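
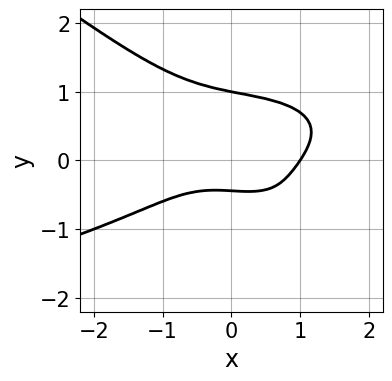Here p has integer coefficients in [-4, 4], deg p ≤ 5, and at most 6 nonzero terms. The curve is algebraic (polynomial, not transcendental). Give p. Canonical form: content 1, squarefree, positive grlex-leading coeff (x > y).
2*x*y^3 + 3*y^4 + x^3 - 2*y - 1

(a) Degree: a generic line meets the curve in up to 4 points, so deg p = 4.
(b) From the axis intercepts and sections: one x-axis crossing is at x = 1; it meets the y-axis at y = 1 (among the integer gridlines).
(c) Fitting integer coefficients to these (and the overall shape) gives p.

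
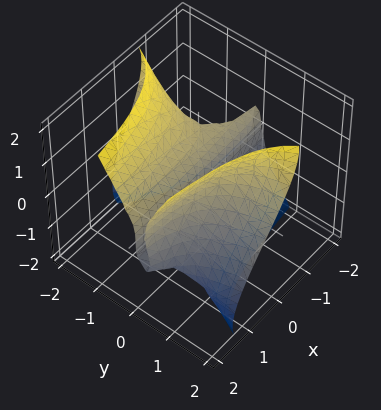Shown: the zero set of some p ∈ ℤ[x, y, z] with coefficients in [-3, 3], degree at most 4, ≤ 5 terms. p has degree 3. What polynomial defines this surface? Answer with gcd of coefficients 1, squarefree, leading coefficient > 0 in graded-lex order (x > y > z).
3*x*y^2 + 2*y^2*z - z^3 + y*z - 2*y

First, deg p = 3. The shape is more complex than any degree-2 surface.
Next, from the visible intercepts: it crosses the z-axis at the gridline z = 0; every point of the x-axis in the box is on the surface; it crosses the y-axis at the gridline y = 0.
Finally, solving for integer coefficients yields p as stated.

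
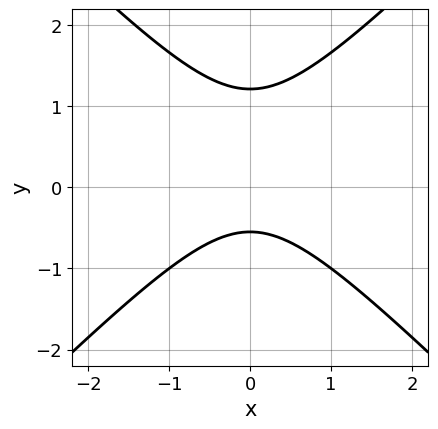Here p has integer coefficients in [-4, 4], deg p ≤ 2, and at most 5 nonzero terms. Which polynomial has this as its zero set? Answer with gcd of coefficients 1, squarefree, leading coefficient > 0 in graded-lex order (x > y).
3*x^2 - 3*y^2 + 2*y + 2

First, the degree is 2 — a generic line meets the curve in up to 2 points.
Then, symmetries: the x ↦ −x reflection is a symmetry, so x appears only in even powers.
Then, observable constraints: no x-intercept at any integer in the box.
Finally, these observations pin down the coefficients.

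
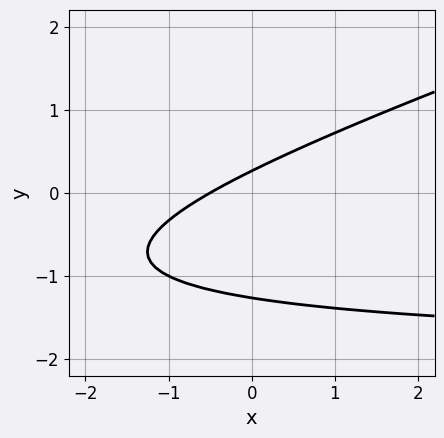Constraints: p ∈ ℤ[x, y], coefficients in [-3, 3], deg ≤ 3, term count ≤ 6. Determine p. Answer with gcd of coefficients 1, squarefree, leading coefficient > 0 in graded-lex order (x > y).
x*y - 3*y^2 + 2*x - 3*y + 1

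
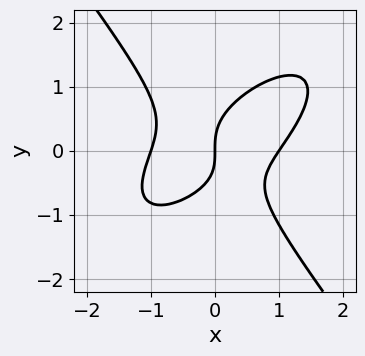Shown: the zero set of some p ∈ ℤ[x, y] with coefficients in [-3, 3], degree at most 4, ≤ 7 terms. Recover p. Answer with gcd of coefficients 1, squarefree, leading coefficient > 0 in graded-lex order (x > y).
1. Degree: a generic line meets the curve in up to 3 points, so deg p = 3.
2. Observable constraints: it crosses the y-axis at the gridline y = 0; the x-axis gridline crossings are at x ∈ {-1, 0, 1}.
3. Putting this together gives p.

3*x^3 - 3*x^2*y + 3*y^3 - x*y - 3*x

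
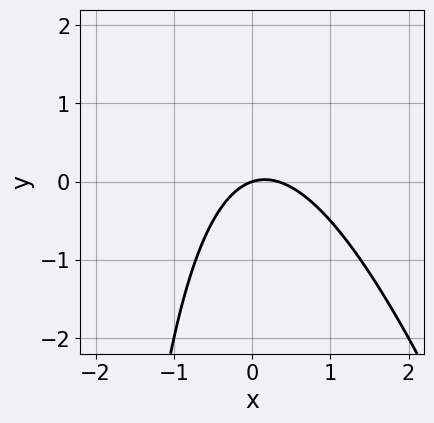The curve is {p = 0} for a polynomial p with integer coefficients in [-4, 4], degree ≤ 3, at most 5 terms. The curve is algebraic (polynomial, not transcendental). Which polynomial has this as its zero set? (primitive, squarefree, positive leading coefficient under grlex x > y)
3*x^2 + x*y - x + 3*y

First, deg p = 2.
Then, against the integer gridlines: it meets the y-axis at y = 0 (among the integer gridlines); one x-axis crossing is at x = 0.
Finally, fitting integer coefficients to these (and the overall shape) gives p.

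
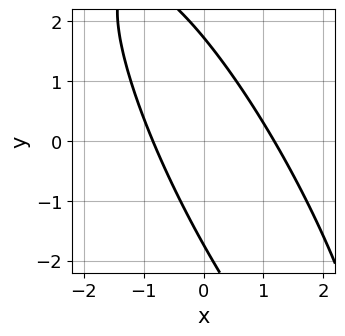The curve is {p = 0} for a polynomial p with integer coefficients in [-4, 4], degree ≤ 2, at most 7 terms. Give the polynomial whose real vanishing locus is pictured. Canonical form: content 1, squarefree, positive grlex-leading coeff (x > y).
3*x^2 + 3*x*y + y^2 - x - 3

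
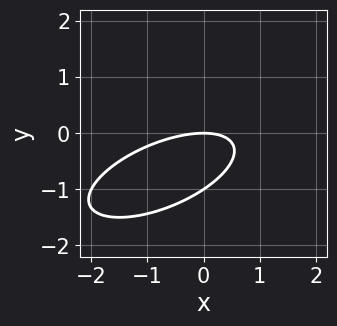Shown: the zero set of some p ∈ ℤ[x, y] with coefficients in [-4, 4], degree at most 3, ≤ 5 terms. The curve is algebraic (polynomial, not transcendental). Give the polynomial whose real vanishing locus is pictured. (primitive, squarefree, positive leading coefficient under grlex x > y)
x^2 - 2*x*y + 3*y^2 + 3*y

(a) The degree is 2 — no degree-1 curve has this shape.
(b) Against the integer gridlines: among the integer gridlines, it crosses the y-axis at y ∈ {-1, 0}; it crosses the x-axis at the gridline x = 0.
(c) Solving for integer coefficients yields p as stated.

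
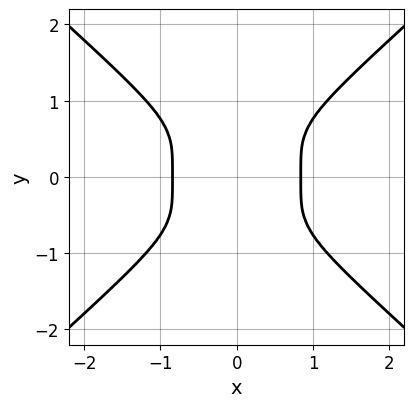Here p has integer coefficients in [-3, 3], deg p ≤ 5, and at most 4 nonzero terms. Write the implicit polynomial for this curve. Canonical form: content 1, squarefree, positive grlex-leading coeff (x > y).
2*x^4 - 3*y^4 - 1

Degree: no degree-3 curve has this shape, so deg p = 4.
Symmetries: mirror symmetry x ↦ −x ⇒ only even powers of x; it's symmetric under y → −y, forcing even powers of y.
Checking where it meets the axes: the curve avoids every integer y-axis point in the box.
Fitting integer coefficients to these (and the overall shape) gives p.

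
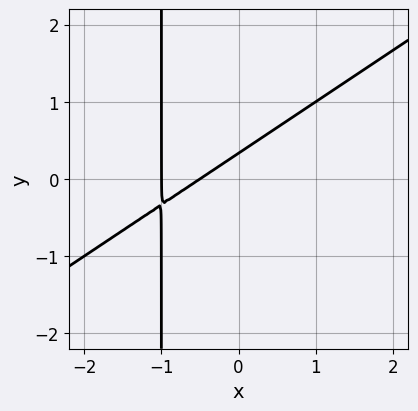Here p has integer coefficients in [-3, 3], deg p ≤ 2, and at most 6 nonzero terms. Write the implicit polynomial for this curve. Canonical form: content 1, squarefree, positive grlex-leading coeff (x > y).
Degree: a generic line meets the curve in up to 2 points, so deg p = 2.
Reading off the gridlines: it crosses the x-axis at the gridline x = -1.
Fitting integer coefficients to these (and the overall shape) gives p.

2*x^2 - 3*x*y + 3*x - 3*y + 1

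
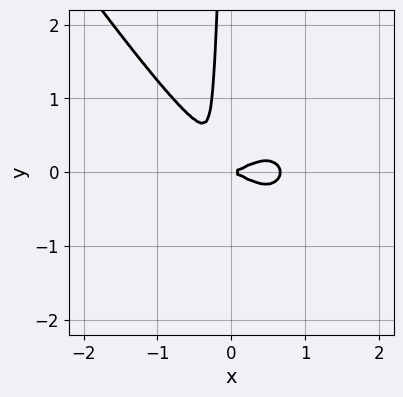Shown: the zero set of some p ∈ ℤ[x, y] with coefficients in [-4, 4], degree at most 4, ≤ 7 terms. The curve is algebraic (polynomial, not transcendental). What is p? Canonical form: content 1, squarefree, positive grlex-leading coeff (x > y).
3*x^4 + x*y^3 - 2*x^3 + 3*x*y^2 + y^2

deg p = 4.
Against the integer gridlines: it crosses the y-axis at the gridline y = 0; it meets the x-axis at x = 0 (among the integer gridlines).
Fitting integer coefficients to these (and the overall shape) gives p.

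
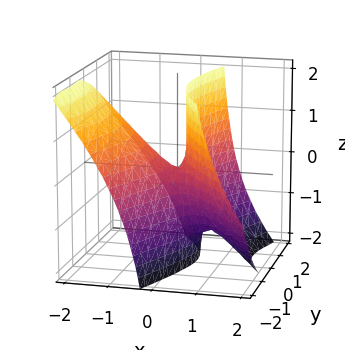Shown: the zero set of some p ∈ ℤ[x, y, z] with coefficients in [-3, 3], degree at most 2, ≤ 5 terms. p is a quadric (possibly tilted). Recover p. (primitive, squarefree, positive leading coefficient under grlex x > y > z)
3*x^2 + x*y + 3*x*z - y^2 - z

(a) deg p = 2. A generic line meets the surface in up to 2 points.
(b) From the visible intercepts: one y-axis crossing is at y = 0; one z-axis crossing is at z = 0.
(c) Solving for integer coefficients yields p as stated.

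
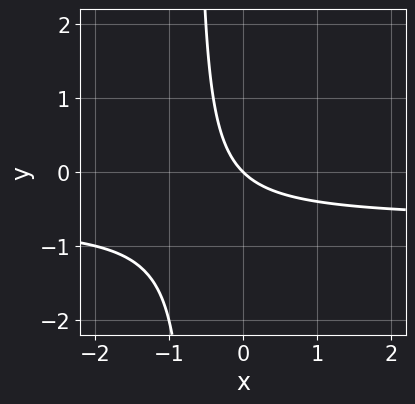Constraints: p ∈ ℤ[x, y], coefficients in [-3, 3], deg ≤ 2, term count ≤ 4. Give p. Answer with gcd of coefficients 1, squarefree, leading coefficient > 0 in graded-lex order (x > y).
First, the degree is 2 — a generic line meets the curve in up to 2 points.
Then, from the axis intercepts and sections: it crosses the y-axis at the gridline y = 0; it crosses the x-axis at the gridline x = 0.
Finally, fitting integer coefficients to these (and the overall shape) gives p.

3*x*y + 2*x + 2*y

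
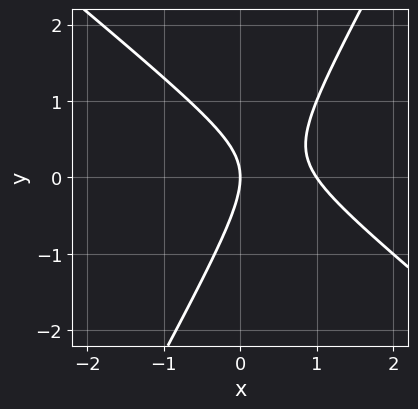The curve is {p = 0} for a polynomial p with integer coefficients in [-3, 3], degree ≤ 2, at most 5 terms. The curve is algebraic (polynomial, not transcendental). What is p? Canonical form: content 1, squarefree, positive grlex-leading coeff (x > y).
3*x^2 + 2*x*y - 2*y^2 - 3*x

(a) The degree is 2 — the shape is more complex than any degree-1 curve.
(b) Observable constraints: one y-axis crossing is at y = 0; among the integer gridlines, it crosses the x-axis at x ∈ {0, 1}.
(c) Assembling these constraints gives the stated polynomial.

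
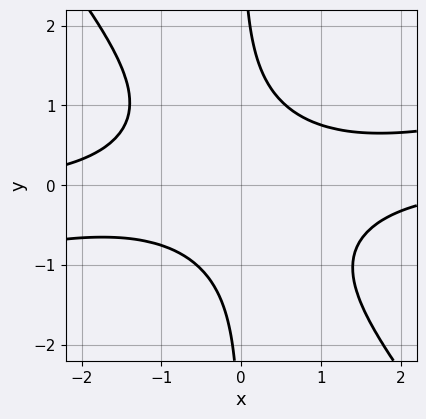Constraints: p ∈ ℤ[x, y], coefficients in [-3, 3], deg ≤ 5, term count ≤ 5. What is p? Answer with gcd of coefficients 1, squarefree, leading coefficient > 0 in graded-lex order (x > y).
x^3*y - 3*x^2*y^2 - 3*x*y^3 - x*y + 3

(a) deg p = 4.
(b) Reading off the gridlines: the curve avoids every integer x-axis point in the box; no y-intercept at any integer in the box.
(c) Fitting integer coefficients to these (and the overall shape) gives p.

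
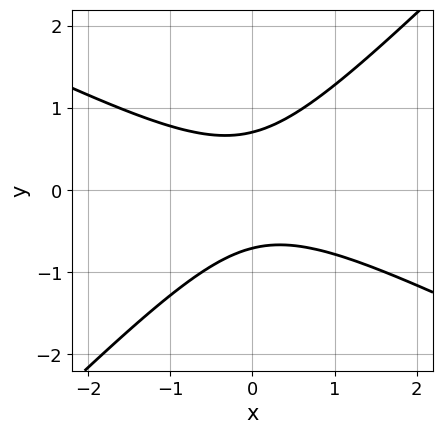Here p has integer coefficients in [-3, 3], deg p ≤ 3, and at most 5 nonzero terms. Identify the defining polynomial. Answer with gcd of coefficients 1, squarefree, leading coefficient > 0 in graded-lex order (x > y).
Degree: the shape is more complex than any degree-1 curve, so deg p = 2.
Against the integer gridlines: it misses every integer gridline on the x-axis.
Putting this together gives p.

x^2 + x*y - 2*y^2 + 1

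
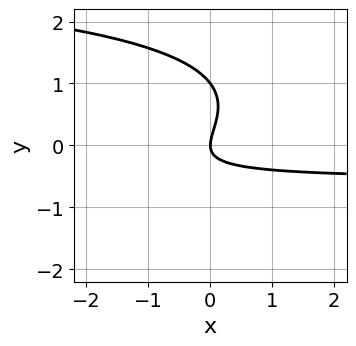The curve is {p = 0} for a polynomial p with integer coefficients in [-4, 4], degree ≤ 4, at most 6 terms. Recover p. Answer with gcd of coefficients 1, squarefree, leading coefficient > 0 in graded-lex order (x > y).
First, the degree is 3 — the shape is more complex than any degree-2 curve.
Next, checking where it meets the axes: among the integer gridlines, it crosses the y-axis at y ∈ {0, 1}; it crosses the x-axis at the gridline x = 0.
Finally, matching integer coefficients to the picture gives p.

x*y^2 - 3*y^3 - 3*x*y + 3*y^2 - 2*x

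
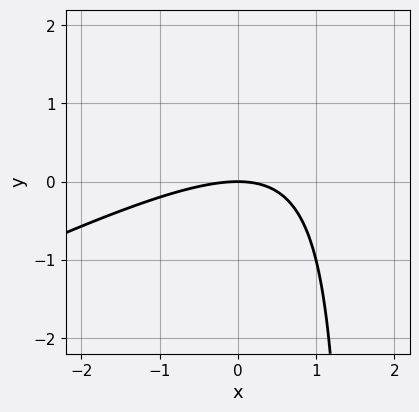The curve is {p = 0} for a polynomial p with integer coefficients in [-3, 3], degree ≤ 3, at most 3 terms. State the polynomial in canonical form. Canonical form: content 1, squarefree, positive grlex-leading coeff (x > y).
x^2 - 2*x*y + 3*y

(a) deg p = 2. No degree-1 curve has this shape.
(b) From the visible intercepts: one x-axis crossing is at x = 0; it meets the y-axis at y = 0 (among the integer gridlines).
(c) Assembling these constraints gives the stated polynomial.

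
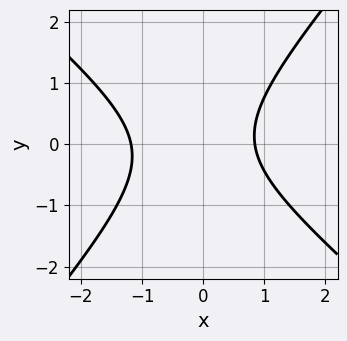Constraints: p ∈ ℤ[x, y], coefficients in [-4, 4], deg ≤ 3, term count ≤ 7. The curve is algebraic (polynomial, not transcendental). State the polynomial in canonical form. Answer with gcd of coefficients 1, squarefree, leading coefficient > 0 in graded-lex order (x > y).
3*x^2 + x*y - 3*y^2 + x - 3

(a) deg p = 2. A generic line meets the curve in up to 2 points.
(b) Against the integer gridlines: the curve avoids every integer y-axis point in the box.
(c) Putting this together gives p.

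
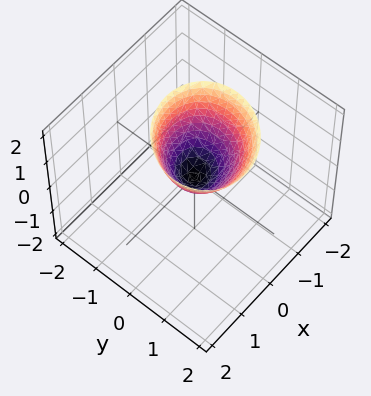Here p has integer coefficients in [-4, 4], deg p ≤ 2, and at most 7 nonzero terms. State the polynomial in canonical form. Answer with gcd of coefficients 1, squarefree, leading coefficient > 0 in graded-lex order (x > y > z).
1. deg p = 2. A generic line meets the surface in up to 2 points.
2. From the visible intercepts: it crosses the x-axis at the gridline x = 0; one z-axis crossing is at z = 0; one y-axis crossing is at y = 0.
3. Together with the visible shape, these determine p as stated.

3*x^2 - x*y + 3*y^2 - y*z - 2*z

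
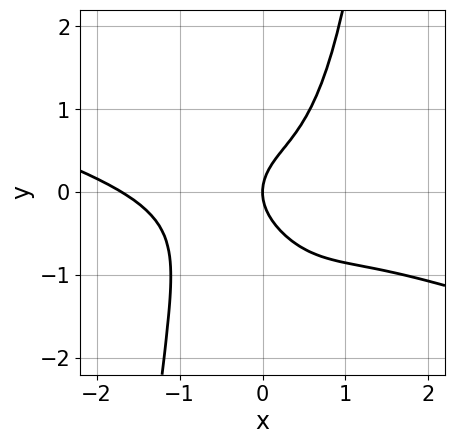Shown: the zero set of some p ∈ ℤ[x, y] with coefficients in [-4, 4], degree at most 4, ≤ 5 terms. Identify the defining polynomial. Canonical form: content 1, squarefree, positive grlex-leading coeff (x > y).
x^4 + 3*x^3*y + x^3 - 2*y^2 + 2*x

1. deg p = 4.
2. From the visible intercepts: it crosses the y-axis at the gridline y = 0; it crosses the x-axis at the gridline x = 0.
3. Solving for integer coefficients yields p as stated.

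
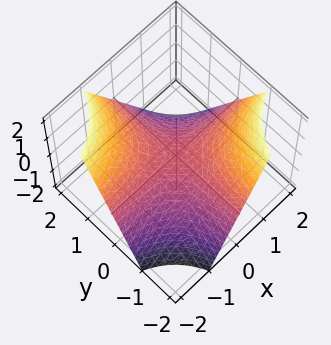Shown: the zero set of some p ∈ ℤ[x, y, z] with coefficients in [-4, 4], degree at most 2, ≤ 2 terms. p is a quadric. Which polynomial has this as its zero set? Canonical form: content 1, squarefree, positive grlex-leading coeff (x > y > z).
x*y + z

The degree is 2 — a saddle surface; a quadric.
From the axis intercepts and sections: it meets the z-axis at z = 0 (among the integer gridlines); every point of the y-axis in the box is on the surface; every point of the x-axis in the box is on the surface.
Putting this together gives p.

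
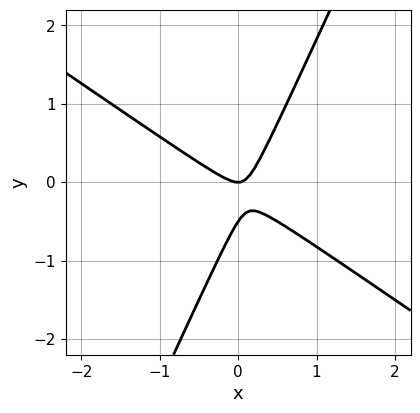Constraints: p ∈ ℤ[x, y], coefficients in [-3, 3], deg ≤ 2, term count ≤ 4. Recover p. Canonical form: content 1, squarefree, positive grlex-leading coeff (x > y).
1. Degree: no degree-1 curve has this shape, so deg p = 2.
2. Observable constraints: one y-axis crossing is at y = 0; it crosses the x-axis at the gridline x = 0.
3. These observations pin down the coefficients.

3*x^2 + 3*x*y - 2*y^2 - y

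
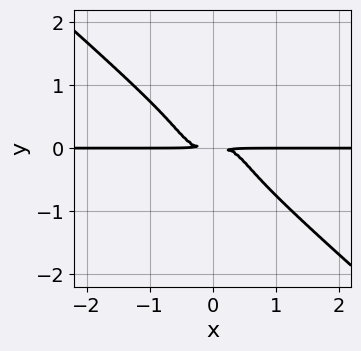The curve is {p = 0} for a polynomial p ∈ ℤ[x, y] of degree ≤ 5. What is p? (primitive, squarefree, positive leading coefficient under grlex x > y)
The degree is 4 — no degree-3 curve has this shape.
Reading off the gridlines: the visible x-axis segment lies entirely on the curve.
Putting this together gives p.

2*x^3*y + 3*y^4 + y^2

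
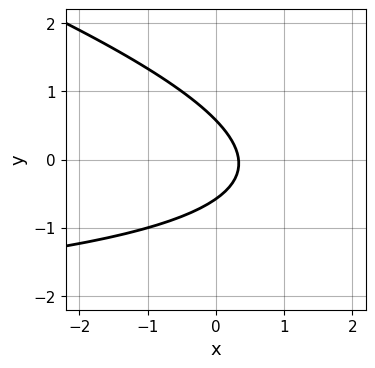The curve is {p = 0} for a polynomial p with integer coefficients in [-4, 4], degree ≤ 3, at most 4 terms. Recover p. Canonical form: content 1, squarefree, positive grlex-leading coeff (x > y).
(a) Degree: the shape is more complex than any degree-1 curve, so deg p = 2.
(b) The integer polynomial consistent with all of this is the stated p.

x*y + 3*y^2 + 3*x - 1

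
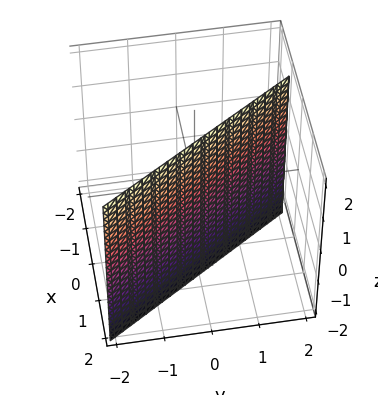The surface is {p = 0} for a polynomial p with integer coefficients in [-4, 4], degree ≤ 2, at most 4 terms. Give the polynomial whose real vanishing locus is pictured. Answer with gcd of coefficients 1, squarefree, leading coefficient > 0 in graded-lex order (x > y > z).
3*x + 2*y - 2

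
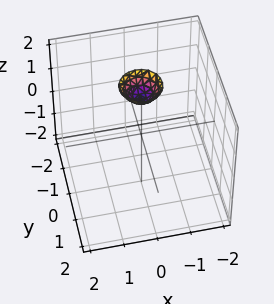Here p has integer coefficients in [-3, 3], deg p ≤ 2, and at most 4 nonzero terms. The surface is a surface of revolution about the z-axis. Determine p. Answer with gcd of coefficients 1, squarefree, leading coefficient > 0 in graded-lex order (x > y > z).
3*x^2 + 3*y^2 - 2*z + 3

1. deg p = 2.
2. By symmetry, the z-axis is an axis of rotation, so x and y enter only as x² + y².
3. Observable constraints: a circular section at z = 2 has radius between 0 and 1; the surface avoids every integer x-axis point in the box.
4. Fitting integer coefficients to these (and the overall shape) gives p.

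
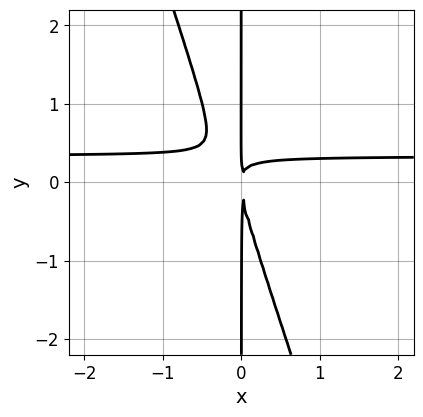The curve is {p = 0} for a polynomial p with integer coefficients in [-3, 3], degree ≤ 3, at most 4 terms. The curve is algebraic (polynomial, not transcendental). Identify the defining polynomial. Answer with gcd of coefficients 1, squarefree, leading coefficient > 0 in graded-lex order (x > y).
(a) deg p = 3. The shape is more complex than any degree-2 curve.
(b) From the visible intercepts: every point of the y-axis in the box is on the curve.
(c) Solving for integer coefficients yields p as stated.

3*x^2*y + x*y^2 - x^2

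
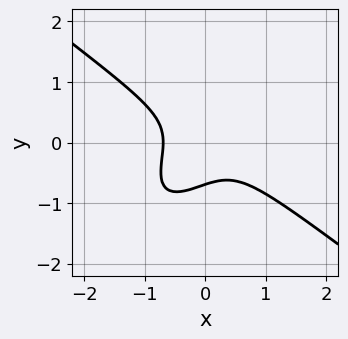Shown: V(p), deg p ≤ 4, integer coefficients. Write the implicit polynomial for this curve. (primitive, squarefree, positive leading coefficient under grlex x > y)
1. Degree: a generic line meets the curve in up to 3 points, so deg p = 3.
2. Putting this together gives p.

3*x^3 - 3*x*y^2 + 3*y^3 + 1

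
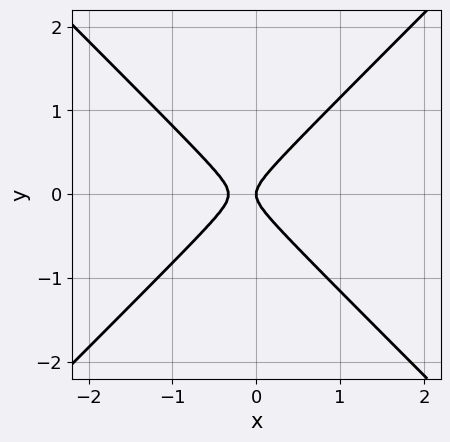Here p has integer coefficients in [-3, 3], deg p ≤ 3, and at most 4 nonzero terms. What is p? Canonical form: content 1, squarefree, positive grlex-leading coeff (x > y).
3*x^2 - 3*y^2 + x

Degree: a generic line meets the curve in up to 2 points, so deg p = 2.
Symmetries: mirror symmetry y ↦ −y ⇒ only even powers of y.
Observable constraints: it crosses the y-axis at the gridline y = 0; it meets the x-axis at x = 0 (among the integer gridlines).
Assembling these constraints gives the stated polynomial.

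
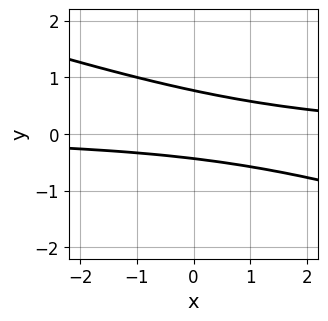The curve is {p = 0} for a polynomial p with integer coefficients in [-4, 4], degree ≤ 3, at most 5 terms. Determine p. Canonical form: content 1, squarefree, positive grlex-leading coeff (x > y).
x*y + 3*y^2 - y - 1

First, deg p = 2. No degree-1 curve has this shape.
Then, observable constraints: it misses every integer gridline on the x-axis.
Finally, these observations pin down the coefficients.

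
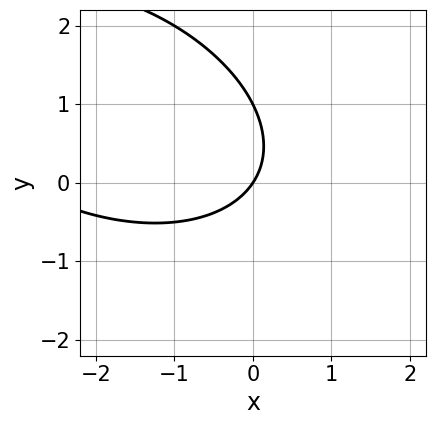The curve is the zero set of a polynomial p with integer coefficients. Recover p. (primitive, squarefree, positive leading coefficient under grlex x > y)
x^2 + x*y + 2*y^2 + 3*x - 2*y

First, degree: no degree-1 curve has this shape, so deg p = 2.
Next, checking where it meets the axes: among the integer gridlines, it crosses the y-axis at y ∈ {0, 1}; it crosses the x-axis at the gridline x = 0.
Finally, the integer polynomial consistent with all of this is the stated p.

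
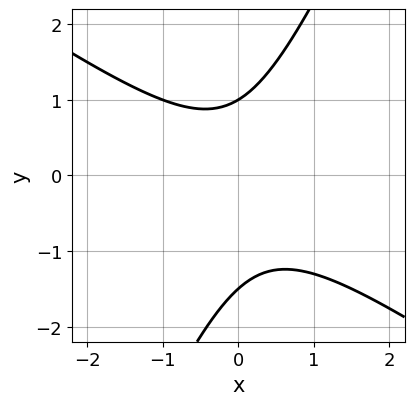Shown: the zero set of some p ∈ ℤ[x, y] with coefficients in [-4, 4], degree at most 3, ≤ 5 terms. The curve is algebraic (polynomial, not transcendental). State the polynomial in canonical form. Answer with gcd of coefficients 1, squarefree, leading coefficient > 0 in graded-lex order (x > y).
Degree: no degree-1 curve has this shape, so deg p = 2.
Checking where it meets the axes: it misses every integer gridline on the x-axis; it meets the y-axis at y = 1 (among the integer gridlines).
Assembling these constraints gives the stated polynomial.

3*x^2 + 3*x*y - 2*y^2 - y + 3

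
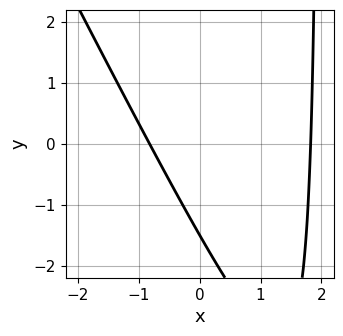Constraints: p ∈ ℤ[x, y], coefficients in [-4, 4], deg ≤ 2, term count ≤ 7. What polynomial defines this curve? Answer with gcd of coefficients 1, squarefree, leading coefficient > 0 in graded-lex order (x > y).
2*x^2 + x*y - 2*x - 2*y - 3

(a) deg p = 2.
(b) Matching integer coefficients to the picture gives p.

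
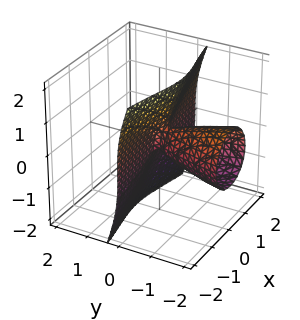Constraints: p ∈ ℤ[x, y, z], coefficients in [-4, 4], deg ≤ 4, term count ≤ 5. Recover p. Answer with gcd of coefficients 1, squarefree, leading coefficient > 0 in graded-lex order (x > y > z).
(a) deg p = 3.
(b) From the visible intercepts: it meets the z-axis at z = 0 (among the integer gridlines); the visible x-axis segment lies entirely on the surface.
(c) The integer polynomial consistent with all of this is the stated p.

3*x^2*y + 3*y*z^2 + z^3 + y^2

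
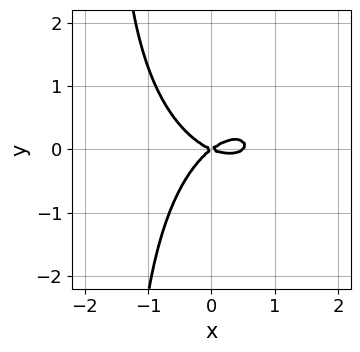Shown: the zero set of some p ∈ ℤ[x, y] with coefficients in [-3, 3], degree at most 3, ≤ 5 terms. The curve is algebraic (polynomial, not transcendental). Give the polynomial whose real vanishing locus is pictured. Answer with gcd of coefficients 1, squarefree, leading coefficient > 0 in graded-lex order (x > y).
1. deg p = 3. The shape is more complex than any degree-2 curve.
2. Reading off the gridlines: it crosses the x-axis at the gridline x = 0; it meets the y-axis at y = 0 (among the integer gridlines).
3. Solving for integer coefficients yields p as stated.

2*x^3 + 2*x*y^2 - x^2 - x*y + 3*y^2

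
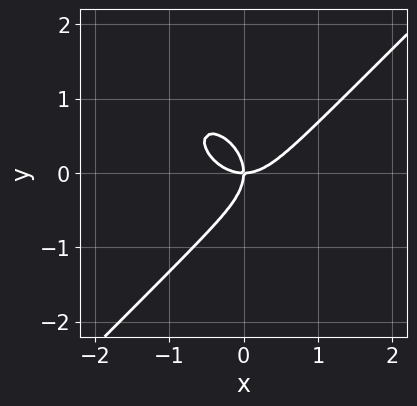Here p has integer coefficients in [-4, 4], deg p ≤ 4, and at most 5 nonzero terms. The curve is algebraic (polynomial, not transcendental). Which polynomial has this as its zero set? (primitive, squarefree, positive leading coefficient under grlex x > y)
x^3 - y^3 - x*y

1. Degree: the shape is more complex than any degree-2 curve, so deg p = 3.
2. From the visible intercepts: one y-axis crossing is at y = 0; it crosses the x-axis at the gridline x = 0.
3. Together with the visible shape, these determine p as stated.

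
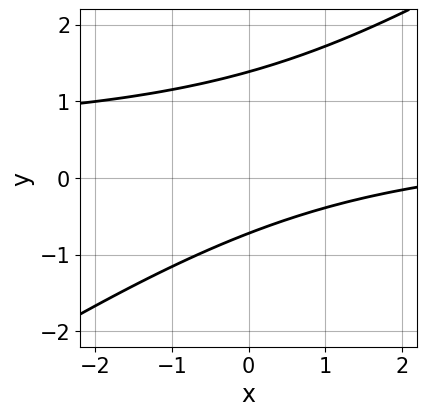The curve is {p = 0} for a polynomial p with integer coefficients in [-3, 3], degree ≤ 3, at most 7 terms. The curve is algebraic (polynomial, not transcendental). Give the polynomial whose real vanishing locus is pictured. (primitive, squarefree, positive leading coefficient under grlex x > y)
2*x*y - 3*y^2 - x + 2*y + 3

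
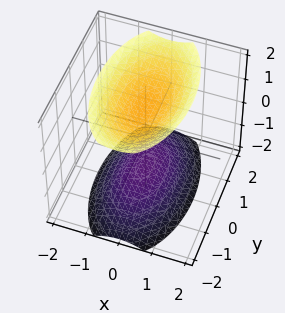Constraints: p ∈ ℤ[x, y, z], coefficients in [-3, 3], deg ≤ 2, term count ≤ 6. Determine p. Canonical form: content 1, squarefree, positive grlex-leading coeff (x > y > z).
3*x^2 + y^2 - 2*z^2 + 3

I count 2 distinct pieces.
deg p = 2.
Symmetries: it's symmetric under y → −y, forcing even powers of y; mirror symmetry x ↦ −x ⇒ only even powers of x; the z ↦ −z reflection is a symmetry, so z appears only in even powers.
Observable constraints: the surface avoids every integer x-axis point in the box; it misses every integer gridline on the y-axis.
These observations pin down the coefficients.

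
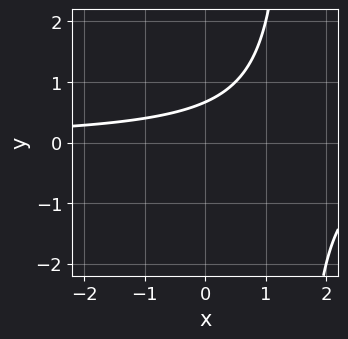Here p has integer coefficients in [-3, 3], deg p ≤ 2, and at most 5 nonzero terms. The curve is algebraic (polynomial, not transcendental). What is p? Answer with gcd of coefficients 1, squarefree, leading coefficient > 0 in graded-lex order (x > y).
(a) deg p = 2.
(b) Against the integer gridlines: no x-intercept at any integer in the box.
(c) Matching integer coefficients to the picture gives p.

2*x*y - 3*y + 2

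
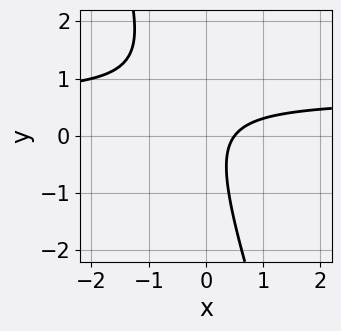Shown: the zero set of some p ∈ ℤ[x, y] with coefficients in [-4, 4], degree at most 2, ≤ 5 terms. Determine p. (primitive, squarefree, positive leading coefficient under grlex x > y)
The degree is 2 — a generic line meets the curve in up to 2 points.
Reading off the gridlines: the curve avoids every integer y-axis point in the box.
Matching integer coefficients to the picture gives p.

3*x*y + y^2 - 2*x + 1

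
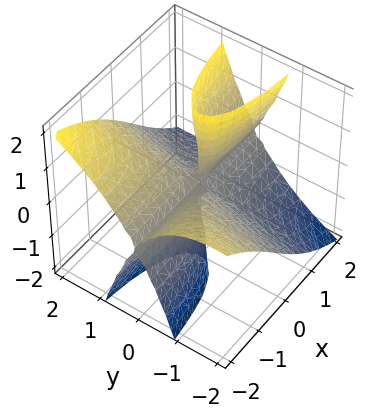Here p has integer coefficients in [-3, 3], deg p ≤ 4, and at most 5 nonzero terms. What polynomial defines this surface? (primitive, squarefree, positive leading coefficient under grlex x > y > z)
3*x*y^2 - x*z^2 - y^3 + 3*y^2*z

The degree is 3 — the shape is more complex than any degree-2 surface.
From the axis intercepts and sections: one y-axis crossing is at y = 0; every point of the z-axis in the box is on the surface; every point of the x-axis in the box is on the surface.
Fitting integer coefficients to these (and the overall shape) gives p.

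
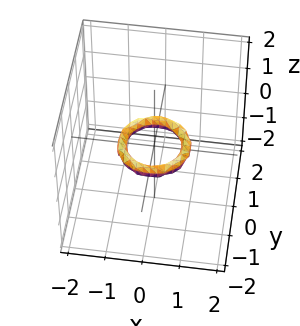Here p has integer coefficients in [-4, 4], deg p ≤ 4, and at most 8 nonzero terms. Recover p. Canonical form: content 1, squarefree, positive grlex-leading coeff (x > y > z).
2*x^4 + 4*x^2*y^2 + 2*y^4 - 3*x^2 - 3*y^2 + 3*z^2 + 1

(a) Degree: the shape is more complex than any degree-3 surface, so deg p = 4.
(b) By symmetry, every cross-section ⟂ z is a circle, so x, y appear only via x² + y².
(c) Observable constraints: among the integer gridlines, it crosses the y-axis at y ∈ {-1, 1}; a circular section at z = 0 has radius between 0 and 1; among the integer gridlines, it crosses the x-axis at x ∈ {-1, 1}; it misses every integer gridline on the z-axis.
(d) These observations pin down the coefficients.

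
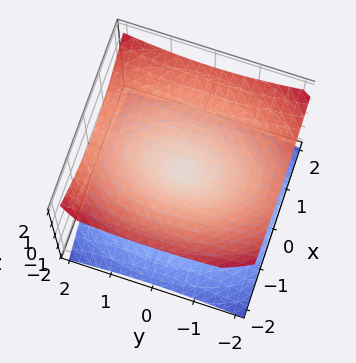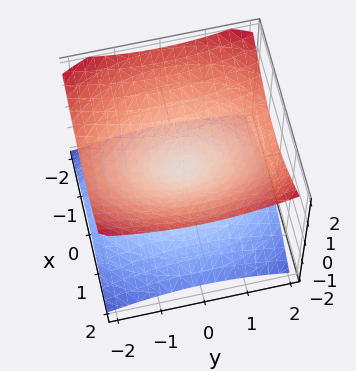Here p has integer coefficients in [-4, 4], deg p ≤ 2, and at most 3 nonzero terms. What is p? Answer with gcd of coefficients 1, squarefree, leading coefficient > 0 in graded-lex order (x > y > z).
2*x^2 + y^2 - 3*z^2

First, degree: two nappes meeting at a single point; a quadric, so deg p = 2.
Then, symmetries: mirror symmetry z ↦ −z ⇒ only even powers of z; it's symmetric under y → −y, forcing even powers of y; mirror symmetry x ↦ −x ⇒ only even powers of x.
Then, observable constraints: it crosses the x-axis at the gridline x = 0; one y-axis crossing is at y = 0; it crosses the z-axis at the gridline z = 0.
Finally, the integer polynomial consistent with all of this is the stated p.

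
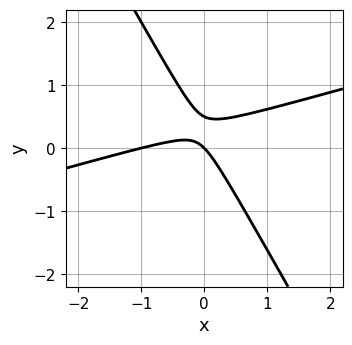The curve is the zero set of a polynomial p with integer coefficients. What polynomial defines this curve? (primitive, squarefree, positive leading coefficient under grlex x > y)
1. The degree is 2 — a generic line meets the curve in up to 2 points.
2. From the visible intercepts: the x-axis gridline crossings are at x ∈ {-1, 0}; it crosses the y-axis at the gridline y = 0.
3. Matching integer coefficients to the picture gives p.

x^2 - 3*x*y - 2*y^2 + x + y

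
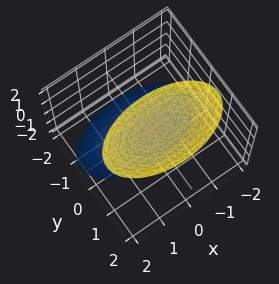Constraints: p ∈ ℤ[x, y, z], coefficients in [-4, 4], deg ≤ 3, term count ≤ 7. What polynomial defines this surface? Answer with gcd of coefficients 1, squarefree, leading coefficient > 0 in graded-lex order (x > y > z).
x^2 + 3*y^2 - 2*y*z - z^2 + 2

First, I count 2 distinct pieces. Treating them together as one polynomial.
Next, deg p = 2. The shape is more complex than any degree-1 surface.
Next, from the axis intercepts and sections: it misses every integer gridline on the y-axis; it misses every integer gridline on the x-axis.
Finally, matching integer coefficients to the picture gives p.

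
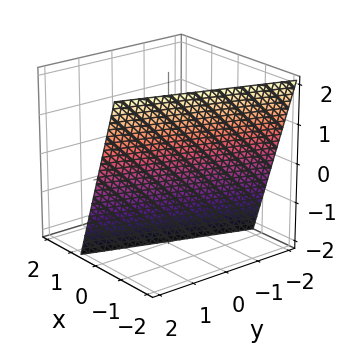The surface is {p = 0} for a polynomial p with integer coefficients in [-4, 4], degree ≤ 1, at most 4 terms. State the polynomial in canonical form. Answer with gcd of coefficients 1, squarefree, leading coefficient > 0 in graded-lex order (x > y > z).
1. The degree is 1 — every cross-section is a straight line — this is a plane.
2. From the axis intercepts and sections: it crosses the z-axis at the gridline z = -2; it crosses the y-axis at the gridline y = 2.
3. Putting this together gives p.

3*x - y + z + 2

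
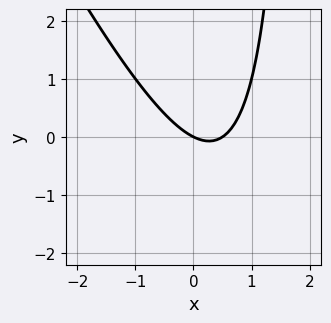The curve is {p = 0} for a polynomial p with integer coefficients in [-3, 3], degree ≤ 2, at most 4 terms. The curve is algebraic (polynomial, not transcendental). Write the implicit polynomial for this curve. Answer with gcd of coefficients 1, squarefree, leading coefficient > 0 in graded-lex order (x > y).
2*x^2 + x*y - x - 2*y

First, degree: a generic line meets the curve in up to 2 points, so deg p = 2.
Next, from the visible intercepts: it crosses the x-axis at the gridline x = 0; it meets the y-axis at y = 0 (among the integer gridlines).
Finally, putting this together gives p.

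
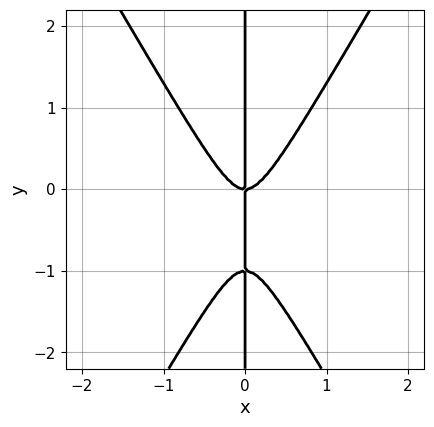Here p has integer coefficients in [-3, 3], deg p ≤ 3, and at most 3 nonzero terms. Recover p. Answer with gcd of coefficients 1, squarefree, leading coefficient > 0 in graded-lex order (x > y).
1. deg p = 3.
2. From the visible intercepts: it crosses the x-axis at the gridline x = 0; every point of the y-axis in the box is on the curve.
3. Putting this together gives p.

3*x^3 - x*y^2 - x*y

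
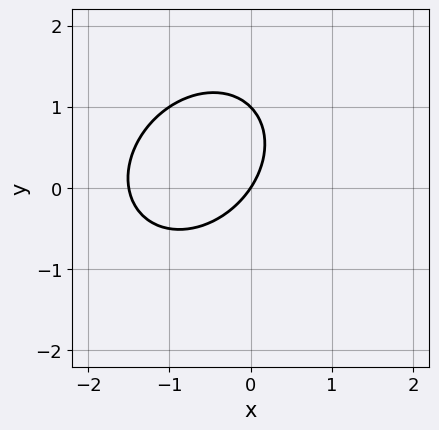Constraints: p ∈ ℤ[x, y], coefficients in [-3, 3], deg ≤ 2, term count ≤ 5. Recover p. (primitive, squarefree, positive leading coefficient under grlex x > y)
1. The degree is 2 — a generic line meets the curve in up to 2 points.
2. Against the integer gridlines: among the integer gridlines, it crosses the y-axis at y ∈ {0, 1}; it crosses the x-axis at the gridline x = 0.
3. Together with the visible shape, these determine p as stated.

2*x^2 - x*y + 2*y^2 + 3*x - 2*y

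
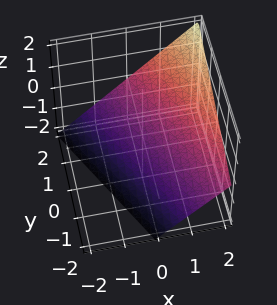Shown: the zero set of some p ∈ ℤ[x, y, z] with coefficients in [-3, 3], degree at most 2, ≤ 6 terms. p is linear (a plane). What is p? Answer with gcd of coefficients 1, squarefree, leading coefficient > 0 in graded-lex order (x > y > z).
2*x + y - 2*z - 2

(a) Degree: the surface is flat (a plane), so deg p = 1.
(b) Observable constraints: it crosses the x-axis at the gridline x = 1; one y-axis crossing is at y = 2.
(c) Fitting integer coefficients to these (and the overall shape) gives p. Check: (0, 0, -1) on the z-axis lies on the surface, and p(0, 0, -1) = 0. ✓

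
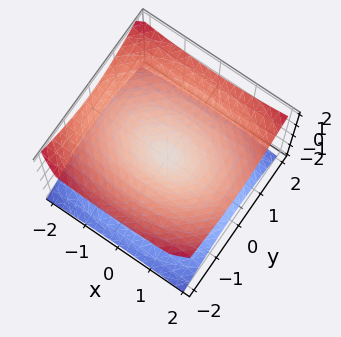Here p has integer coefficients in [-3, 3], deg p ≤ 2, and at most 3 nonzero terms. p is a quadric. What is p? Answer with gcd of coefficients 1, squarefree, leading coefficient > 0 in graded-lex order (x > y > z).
x^2 + 2*y^2 - 3*z^2

1. Degree: a double cone through the origin; a quadric, so deg p = 2.
2. Symmetries: the z ↦ −z reflection is a symmetry, so z appears only in even powers; it's symmetric under x → −x, forcing even powers of x; the y ↦ −y reflection is a symmetry, so y appears only in even powers.
3. From the visible intercepts: one x-axis crossing is at x = 0; one y-axis crossing is at y = 0; it crosses the z-axis at the gridline z = 0.
4. Fitting integer coefficients to these (and the overall shape) gives p.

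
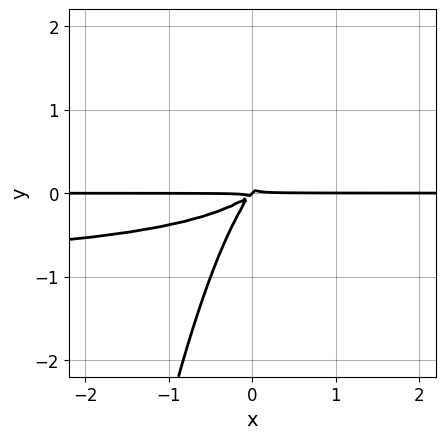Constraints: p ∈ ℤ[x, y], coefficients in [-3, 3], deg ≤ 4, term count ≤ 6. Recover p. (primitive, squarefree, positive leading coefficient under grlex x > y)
1. The degree is 4 — the shape is more complex than any degree-3 curve.
2. From the visible intercepts: the visible x-axis segment lies entirely on the curve; it crosses the y-axis at the gridline y = 0.
3. The integer polynomial consistent with all of this is the stated p.

x^2*y^2 + x^2*y - 2*x*y^2 + y^3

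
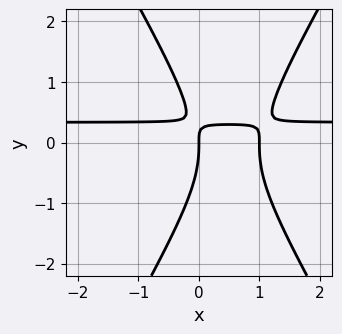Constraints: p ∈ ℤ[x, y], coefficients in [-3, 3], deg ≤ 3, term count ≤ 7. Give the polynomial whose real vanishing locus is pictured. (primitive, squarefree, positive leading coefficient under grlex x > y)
3*x^2*y - y^3 - x^2 - 3*x*y + x

Degree: a generic line meets the curve in up to 3 points, so deg p = 3.
Reading off the gridlines: it meets the y-axis at y = 0 (among the integer gridlines); the x-axis gridline crossings are at x ∈ {0, 1}.
Fitting integer coefficients to these (and the overall shape) gives p.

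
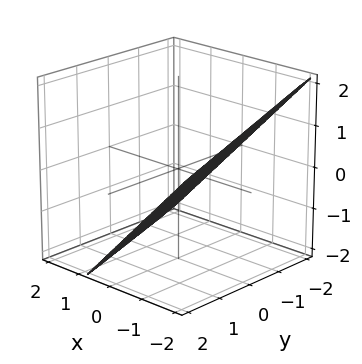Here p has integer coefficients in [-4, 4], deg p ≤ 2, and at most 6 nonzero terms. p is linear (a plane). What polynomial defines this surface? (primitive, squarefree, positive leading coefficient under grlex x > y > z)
3*x + y + 3*z + 2

deg p = 1. Every cross-section is a straight line — this is a plane.
Checking where it meets the axes: it crosses the y-axis at the gridline y = -2.
Matching integer coefficients to the picture gives p.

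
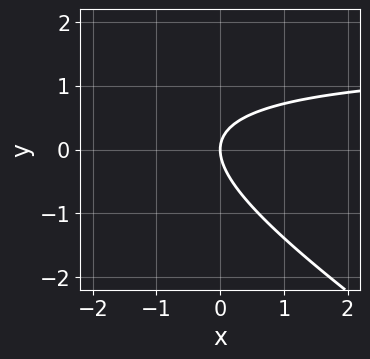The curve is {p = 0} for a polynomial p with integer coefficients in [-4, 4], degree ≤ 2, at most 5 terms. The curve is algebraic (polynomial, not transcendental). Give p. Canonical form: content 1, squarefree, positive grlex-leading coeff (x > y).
1. The degree is 2 — a generic line meets the curve in up to 2 points.
2. Checking where it meets the axes: it meets the y-axis at y = 0 (among the integer gridlines); one x-axis crossing is at x = 0.
3. Together with the visible shape, these determine p as stated.

2*x*y + 3*y^2 - 3*x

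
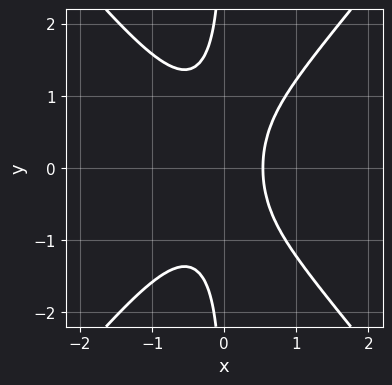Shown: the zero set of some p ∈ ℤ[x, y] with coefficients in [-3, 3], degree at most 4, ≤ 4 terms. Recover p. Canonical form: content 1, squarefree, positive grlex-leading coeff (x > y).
(a) Degree: the shape is more complex than any degree-2 curve, so deg p = 3.
(b) Symmetries: it's symmetric under y → −y, forcing even powers of y.
(c) Against the integer gridlines: no y-intercept at any integer in the box.
(d) Putting this together gives p.

3*x^3 - 2*x*y^2 + x - 1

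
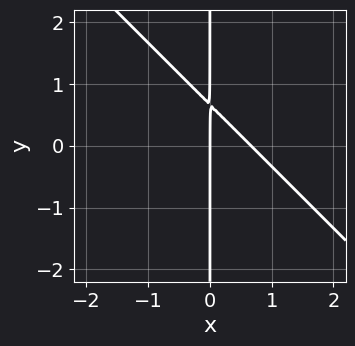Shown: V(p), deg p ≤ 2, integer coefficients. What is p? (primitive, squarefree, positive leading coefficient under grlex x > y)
The degree is 2 — the shape is more complex than any degree-1 curve.
Observable constraints: the visible y-axis segment lies entirely on the curve; one x-axis crossing is at x = 0.
Solving for integer coefficients yields p as stated.

3*x^2 + 3*x*y - 2*x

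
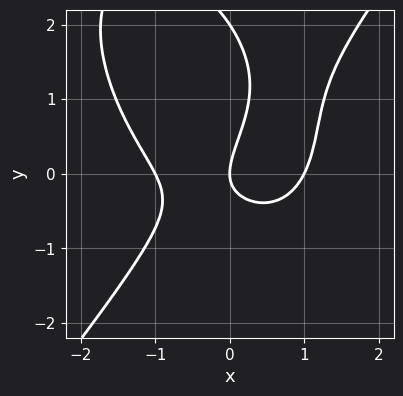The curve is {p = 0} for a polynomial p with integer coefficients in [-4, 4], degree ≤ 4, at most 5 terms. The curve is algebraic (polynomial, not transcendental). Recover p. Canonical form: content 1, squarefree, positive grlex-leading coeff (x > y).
First, degree: the shape is more complex than any degree-2 curve, so deg p = 3.
Next, checking where it meets the axes: among the integer gridlines, it crosses the y-axis at y ∈ {0, 2}; the x-axis gridline crossings are at x ∈ {-1, 0, 1}.
Finally, matching integer coefficients to the picture gives p.

2*x^3 - y^3 - 2*x*y + 2*y^2 - 2*x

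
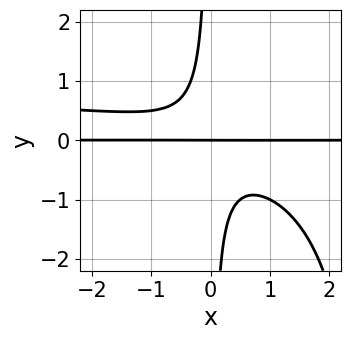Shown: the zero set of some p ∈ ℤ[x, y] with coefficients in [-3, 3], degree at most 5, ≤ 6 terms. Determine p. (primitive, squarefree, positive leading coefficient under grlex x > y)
x^2*y^2 - x^2*y - 3*x*y^2 - y

(a) Degree: the shape is more complex than any degree-3 curve, so deg p = 4.
(b) Against the integer gridlines: it crosses the y-axis at the gridline y = 0; the visible x-axis segment lies entirely on the curve.
(c) The integer polynomial consistent with all of this is the stated p.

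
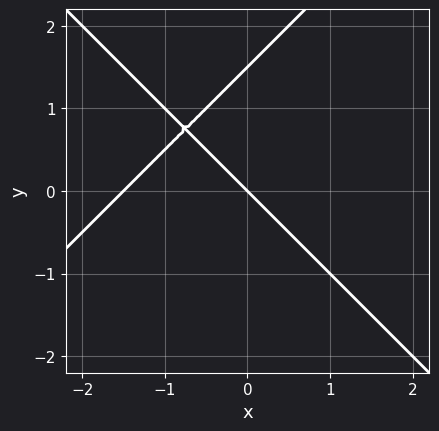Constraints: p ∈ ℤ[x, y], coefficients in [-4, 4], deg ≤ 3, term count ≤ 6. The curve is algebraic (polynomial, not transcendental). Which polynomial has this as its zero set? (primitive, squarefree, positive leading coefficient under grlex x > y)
(a) The degree is 2 — the shape is more complex than any degree-1 curve.
(b) Reading off the gridlines: it meets the y-axis at y = 0 (among the integer gridlines); one x-axis crossing is at x = 0.
(c) These observations pin down the coefficients.

2*x^2 - 2*y^2 + 3*x + 3*y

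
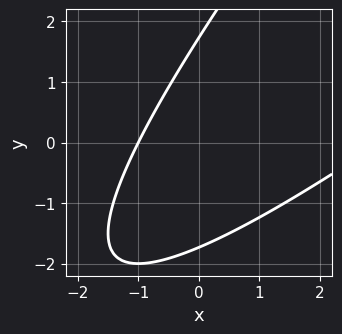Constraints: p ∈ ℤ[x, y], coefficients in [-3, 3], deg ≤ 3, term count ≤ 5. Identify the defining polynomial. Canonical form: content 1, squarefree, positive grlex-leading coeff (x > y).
(a) deg p = 2. No degree-1 curve has this shape.
(b) Observable constraints: it meets the x-axis at x = -1 (among the integer gridlines).
(c) Putting this together gives p.

x^2 - 2*x*y + y^2 - 2*x - 3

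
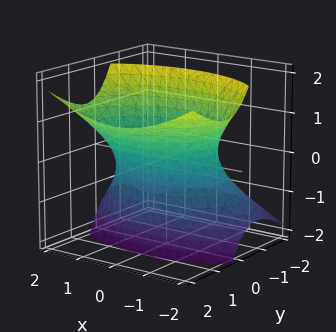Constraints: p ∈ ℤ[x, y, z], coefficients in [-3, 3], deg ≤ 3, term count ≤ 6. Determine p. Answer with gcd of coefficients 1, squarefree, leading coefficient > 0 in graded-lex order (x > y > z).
x^2 + 2*y^2 - 2*y*z - z^2 - 2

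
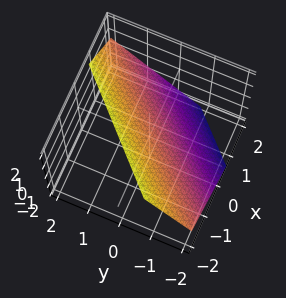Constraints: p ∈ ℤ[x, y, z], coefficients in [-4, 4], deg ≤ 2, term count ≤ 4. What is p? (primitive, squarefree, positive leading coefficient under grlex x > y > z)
3*x - 3*y + 3*z - 2

deg p = 1. The surface is flat (a plane).
The integer polynomial consistent with all of this is the stated p.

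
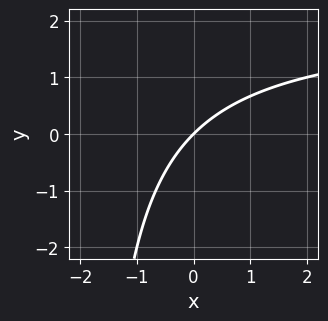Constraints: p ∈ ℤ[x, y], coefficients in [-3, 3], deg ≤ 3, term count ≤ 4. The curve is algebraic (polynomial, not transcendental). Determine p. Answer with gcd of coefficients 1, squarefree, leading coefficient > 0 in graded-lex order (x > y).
First, the degree is 2 — the shape is more complex than any degree-1 curve.
Next, from the visible intercepts: one x-axis crossing is at x = 0; it meets the y-axis at y = 0 (among the integer gridlines).
Finally, solving for integer coefficients yields p as stated.

x*y - 2*x + 2*y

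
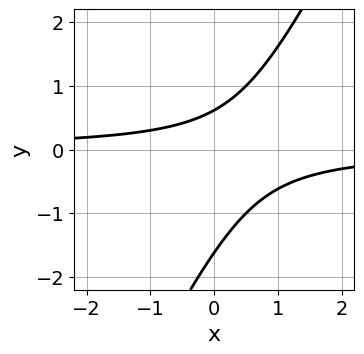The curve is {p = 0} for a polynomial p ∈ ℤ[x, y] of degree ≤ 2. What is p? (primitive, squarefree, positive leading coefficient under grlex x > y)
Degree: a generic line meets the curve in up to 2 points, so deg p = 2.
Observable constraints: no x-intercept at any integer in the box.
Together with the visible shape, these determine p as stated.

2*x*y - y^2 - y + 1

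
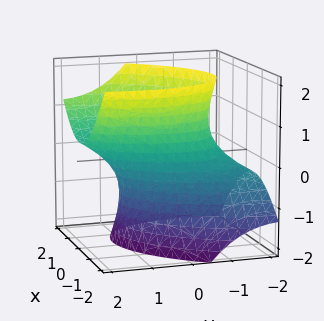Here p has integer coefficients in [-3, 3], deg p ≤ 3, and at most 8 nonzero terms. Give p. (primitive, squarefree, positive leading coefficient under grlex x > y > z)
2*x^2 - x*y + y^2 - 2*y*z - z^2 - 2

Degree: the shape is more complex than any degree-1 surface, so deg p = 2.
Checking where it meets the axes: the x-axis gridline crossings are at x ∈ {-1, 1}; the surface avoids every integer z-axis point in the box.
Assembling these constraints gives the stated polynomial.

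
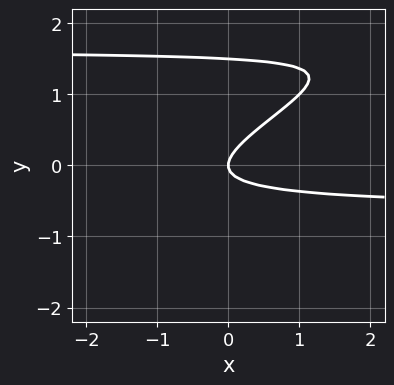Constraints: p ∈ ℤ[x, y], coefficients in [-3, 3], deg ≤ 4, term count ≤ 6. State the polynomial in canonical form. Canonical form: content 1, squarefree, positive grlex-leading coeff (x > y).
x*y^2 - 2*y^3 - x*y + 3*y^2 - x

(a) deg p = 3.
(b) Against the integer gridlines: it crosses the y-axis at the gridline y = 0; it meets the x-axis at x = 0 (among the integer gridlines).
(c) The integer polynomial consistent with all of this is the stated p.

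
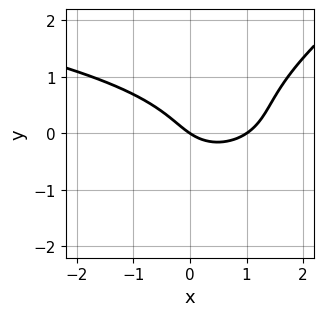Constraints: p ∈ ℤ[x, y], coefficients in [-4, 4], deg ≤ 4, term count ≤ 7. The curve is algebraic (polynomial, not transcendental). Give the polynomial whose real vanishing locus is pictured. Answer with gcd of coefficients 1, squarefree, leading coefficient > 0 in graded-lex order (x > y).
2*x*y^2 - 3*y^3 + 2*x^2 - 2*x - 3*y

The degree is 3 — the shape is more complex than any degree-2 curve.
Observable constraints: the x-axis gridline crossings are at x ∈ {0, 1}; it crosses the y-axis at the gridline y = 0.
Matching integer coefficients to the picture gives p.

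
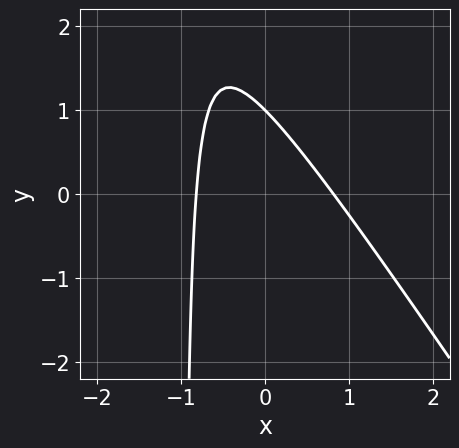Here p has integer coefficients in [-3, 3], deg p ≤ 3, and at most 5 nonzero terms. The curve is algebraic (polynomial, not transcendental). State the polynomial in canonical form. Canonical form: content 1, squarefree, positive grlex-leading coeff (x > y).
3*x^2 + 2*x*y + 2*y - 2

(a) The degree is 2 — a generic line meets the curve in up to 2 points.
(b) From the visible intercepts: one y-axis crossing is at y = 1.
(c) Assembling these constraints gives the stated polynomial.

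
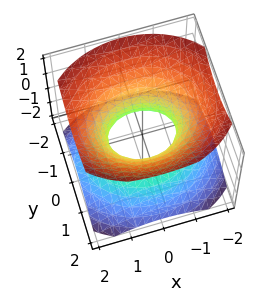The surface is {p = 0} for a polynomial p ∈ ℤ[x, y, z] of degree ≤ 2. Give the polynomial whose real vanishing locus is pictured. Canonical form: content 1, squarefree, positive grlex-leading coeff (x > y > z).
2*x^2 + 3*y^2 - 3*z^2 - 2

(a) The degree is 2 — one connected sheet with a waist; a quadric.
(b) Symmetries: mirror symmetry z ↦ −z ⇒ only even powers of z; it's symmetric under x → −x, forcing even powers of x; mirror symmetry y ↦ −y ⇒ only even powers of y.
(c) From the axis intercepts and sections: the x-axis gridline crossings are at x ∈ {-1, 1}; the surface avoids every integer z-axis point in the box.
(d) Matching integer coefficients to the picture gives p.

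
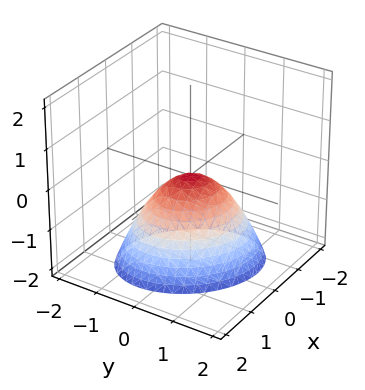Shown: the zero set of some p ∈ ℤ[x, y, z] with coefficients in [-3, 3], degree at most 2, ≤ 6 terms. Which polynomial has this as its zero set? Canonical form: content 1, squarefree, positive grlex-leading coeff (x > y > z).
(a) deg p = 2. The shape is more complex than any degree-1 surface.
(b) Against the integer gridlines: it meets the z-axis at z = 0 (among the integer gridlines); one y-axis crossing is at y = 0; it crosses the x-axis at the gridline x = 0.
(c) Putting this together gives p.

2*x^2 + x*y + 2*y^2 + 2*z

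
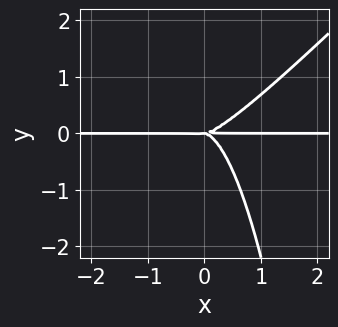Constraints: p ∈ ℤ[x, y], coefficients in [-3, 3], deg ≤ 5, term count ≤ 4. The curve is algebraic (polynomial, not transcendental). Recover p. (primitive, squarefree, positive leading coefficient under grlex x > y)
First, deg p = 4. No degree-3 curve has this shape.
Then, against the integer gridlines: every point of the x-axis in the box is on the curve; one y-axis crossing is at y = 0.
Finally, solving for integer coefficients yields p as stated.

3*x^3*y - 3*x^2*y^2 - 2*y^3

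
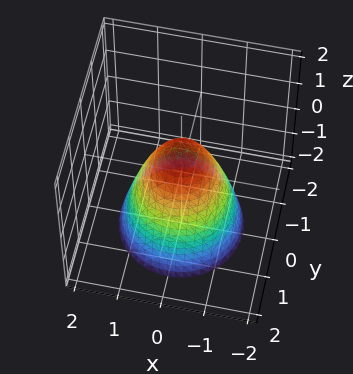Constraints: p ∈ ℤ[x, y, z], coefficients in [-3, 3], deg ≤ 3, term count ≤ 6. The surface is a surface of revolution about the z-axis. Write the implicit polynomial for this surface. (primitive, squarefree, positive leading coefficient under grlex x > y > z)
First, the degree is 2 — a generic line meets the surface in up to 2 points.
Next, symmetries: rotational symmetry about the z-axis ⇒ p depends on x, y only through x² + y².
Next, observable constraints: it meets the z-axis at z = 1 (among the integer gridlines); a circular section at z = -1 has radius between 1 and 2.
Finally, matching integer coefficients to the picture gives p.

3*x^2 + 3*y^2 + 2*z - 2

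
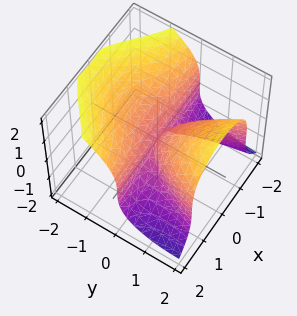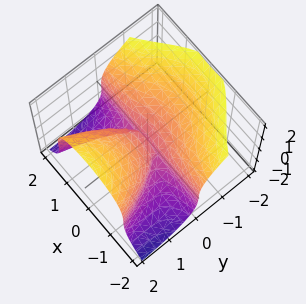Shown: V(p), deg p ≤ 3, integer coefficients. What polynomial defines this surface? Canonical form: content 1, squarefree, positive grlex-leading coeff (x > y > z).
3*x^2*y + 2*z^3 - 3*y^2

Degree: no degree-2 surface has this shape, so deg p = 3.
From the visible intercepts: the visible x-axis segment lies entirely on the surface; one y-axis crossing is at y = 0; it meets the z-axis at z = 0 (among the integer gridlines).
Assembling these constraints gives the stated polynomial.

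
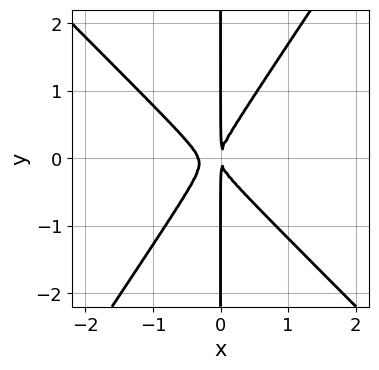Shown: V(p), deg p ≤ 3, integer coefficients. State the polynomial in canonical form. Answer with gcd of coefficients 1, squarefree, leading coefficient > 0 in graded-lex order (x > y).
3*x^3 + x^2*y - 2*x*y^2 + x^2

1. deg p = 3.
2. Reading off the gridlines: every point of the y-axis in the box is on the curve.
3. Solving for integer coefficients yields p as stated.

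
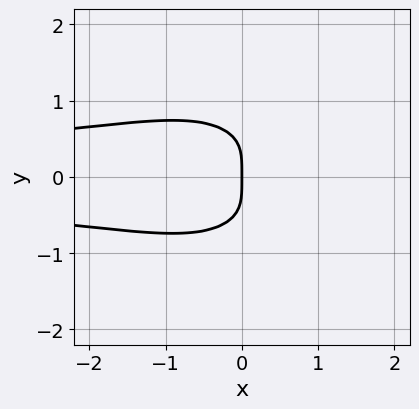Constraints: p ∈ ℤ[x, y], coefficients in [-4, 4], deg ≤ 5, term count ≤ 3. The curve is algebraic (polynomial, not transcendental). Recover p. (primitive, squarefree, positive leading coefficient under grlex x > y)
First, deg p = 4. A generic line meets the curve in up to 4 points.
Then, symmetries: it's symmetric under y → −y, forcing even powers of y.
Then, checking where it meets the axes: one y-axis crossing is at y = 0; it meets the x-axis at x = 0 (among the integer gridlines).
Finally, matching integer coefficients to the picture gives p.

2*x^2*y^2 + 3*y^4 + 2*x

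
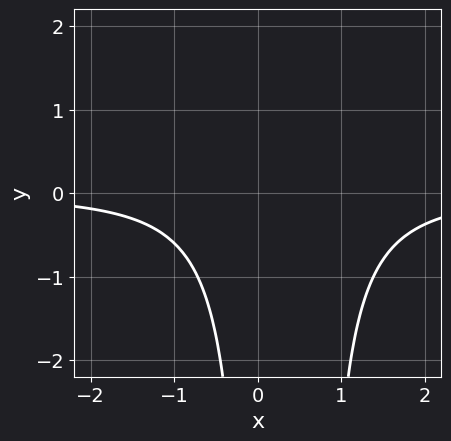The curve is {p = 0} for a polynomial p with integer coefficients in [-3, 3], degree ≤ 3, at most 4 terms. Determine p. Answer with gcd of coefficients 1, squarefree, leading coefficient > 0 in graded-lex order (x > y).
3*x^2*y - 2*x*y + 3

Degree: no degree-2 curve has this shape, so deg p = 3.
Checking where it meets the axes: no y-intercept at any integer in the box; it misses every integer gridline on the x-axis.
Together with the visible shape, these determine p as stated.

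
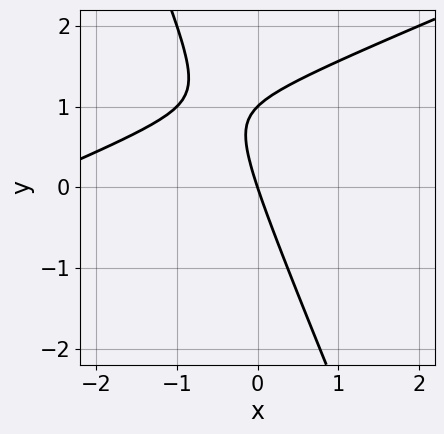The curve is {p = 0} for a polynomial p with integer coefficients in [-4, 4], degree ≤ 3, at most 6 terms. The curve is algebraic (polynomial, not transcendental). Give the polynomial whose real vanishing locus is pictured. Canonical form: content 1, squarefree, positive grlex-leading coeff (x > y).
x^2 - 2*x*y - y^2 + 3*x + y

(a) The degree is 2 — a generic line meets the curve in up to 2 points.
(b) From the visible intercepts: it meets the x-axis at x = 0 (among the integer gridlines); the y-axis gridline crossings are at y ∈ {0, 1}.
(c) Solving for integer coefficients yields p as stated.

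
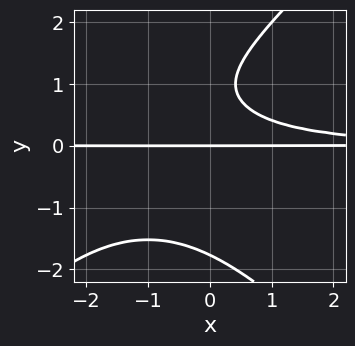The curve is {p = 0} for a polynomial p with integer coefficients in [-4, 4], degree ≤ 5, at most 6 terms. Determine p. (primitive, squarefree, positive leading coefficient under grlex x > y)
(a) Degree: a generic line meets the curve in up to 4 points, so deg p = 4.
(b) From the axis intercepts and sections: every point of the x-axis in the box is on the curve; it crosses the y-axis at the gridline y = 0.
(c) Solving for integer coefficients yields p as stated.

x^2*y^2 - y^4 + 2*x*y^2 + 2*y^2 - 2*y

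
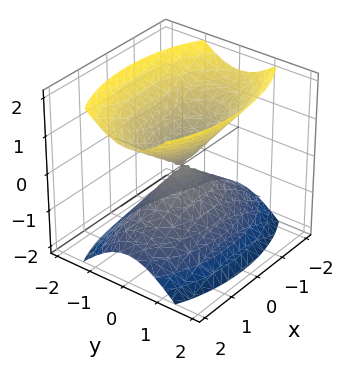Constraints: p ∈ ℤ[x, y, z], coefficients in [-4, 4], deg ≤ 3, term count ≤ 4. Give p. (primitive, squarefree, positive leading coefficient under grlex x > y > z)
(a) The picture has 2 separate pieces. They look like related sheets of one shape, so recover p as a whole.
(b) Degree: two nappes meeting at a single point; a quadric, so deg p = 2.
(c) Symmetries: the x ↦ −x reflection is a symmetry, so x appears only in even powers; mirror symmetry z ↦ −z ⇒ only even powers of z; it's symmetric under y → −y, forcing even powers of y.
(d) Checking where it meets the axes: one x-axis crossing is at x = 0; it crosses the z-axis at the gridline z = 0.
(e) The integer polynomial consistent with all of this is the stated p.

x^2 + 3*y^2 - 2*z^2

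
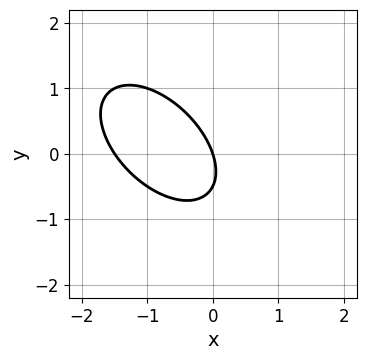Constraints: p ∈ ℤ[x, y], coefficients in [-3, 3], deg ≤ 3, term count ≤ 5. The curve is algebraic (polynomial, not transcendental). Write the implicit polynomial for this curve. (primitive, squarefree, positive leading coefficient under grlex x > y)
2*x^2 + 2*x*y + 2*y^2 + 3*x + y

(a) deg p = 2. A generic line meets the curve in up to 2 points.
(b) Checking where it meets the axes: one x-axis crossing is at x = 0; one y-axis crossing is at y = 0.
(c) Together with the visible shape, these determine p as stated.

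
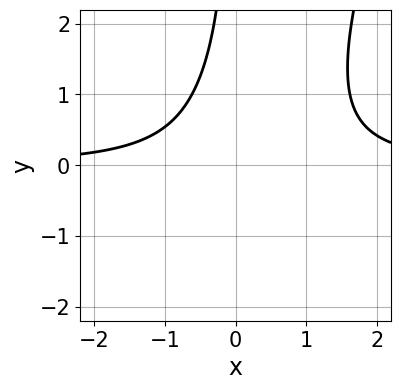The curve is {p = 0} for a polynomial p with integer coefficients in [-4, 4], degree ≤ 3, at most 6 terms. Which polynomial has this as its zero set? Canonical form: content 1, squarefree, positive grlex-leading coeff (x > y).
deg p = 3. The shape is more complex than any degree-2 curve.
Reading off the gridlines: the curve avoids every integer x-axis point in the box; it misses every integer gridline on the y-axis.
Solving for integer coefficients yields p as stated.

3*x^2*y - x*y^2 - 2*x*y - 3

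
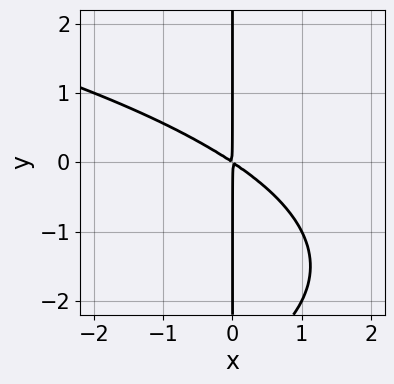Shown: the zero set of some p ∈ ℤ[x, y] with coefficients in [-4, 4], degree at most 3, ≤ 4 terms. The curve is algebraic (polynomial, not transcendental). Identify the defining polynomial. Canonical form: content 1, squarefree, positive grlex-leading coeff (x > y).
(a) The degree is 3 — the shape is more complex than any degree-2 curve.
(b) Checking where it meets the axes: the visible y-axis segment lies entirely on the curve.
(c) Fitting integer coefficients to these (and the overall shape) gives p.

x*y^2 + 2*x^2 + 3*x*y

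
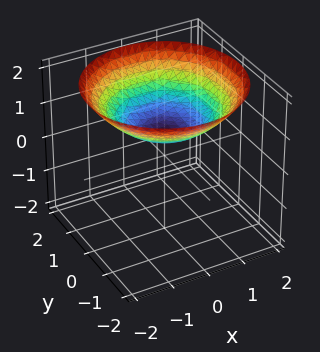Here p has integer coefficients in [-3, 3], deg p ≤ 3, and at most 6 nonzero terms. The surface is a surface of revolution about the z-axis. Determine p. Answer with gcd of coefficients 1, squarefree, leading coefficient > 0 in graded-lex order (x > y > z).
First, deg p = 2. No degree-1 surface has this shape.
Then, symmetries: the surface is invariant under rotation about z: p = q(x² + y², z).
Next, observable constraints: a circular section at z = 1 has radius exactly 1; it misses every integer gridline on the y-axis; no x-intercept at any integer in the box.
Finally, these observations pin down the coefficients.

x^2 + y^2 - 3*z + 2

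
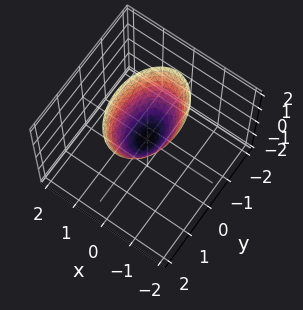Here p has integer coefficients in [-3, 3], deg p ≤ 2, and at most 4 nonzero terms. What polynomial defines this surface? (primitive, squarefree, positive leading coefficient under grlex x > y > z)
deg p = 2. A paraboloid; a quadric.
Symmetries: the y ↦ −y reflection is a symmetry, so y appears only in even powers; the x ↦ −x reflection is a symmetry, so x appears only in even powers.
From the visible intercepts: one x-axis crossing is at x = 0; it meets the z-axis at z = 0 (among the integer gridlines); it meets the y-axis at y = 0 (among the integer gridlines).
These observations pin down the coefficients.

2*x^2 + y^2 - z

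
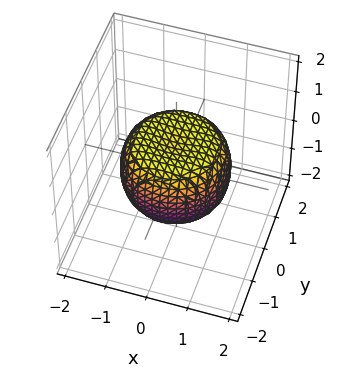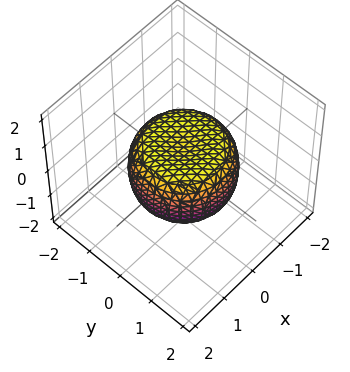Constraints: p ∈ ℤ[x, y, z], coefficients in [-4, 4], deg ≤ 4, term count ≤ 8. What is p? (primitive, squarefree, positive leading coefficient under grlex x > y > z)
Degree: no degree-3 surface has this shape, so deg p = 4.
Symmetries: rotational symmetry about the z-axis ⇒ p depends on x, y only through x² + y².
Observable constraints: a circular section at z = 0 has radius between 1 and 2.
Fitting integer coefficients to these (and the overall shape) gives p.

2*x^4 + 4*x^2*y^2 + 2*y^4 - 2*x^2 - 2*y^2 + 3*z^2 - 2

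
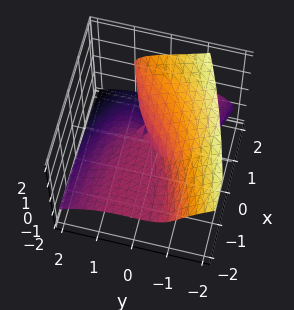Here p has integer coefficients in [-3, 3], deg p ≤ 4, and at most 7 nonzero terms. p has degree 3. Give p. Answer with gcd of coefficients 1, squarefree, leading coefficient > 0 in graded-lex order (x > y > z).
y^3 + y*z^2 + 3*z^3 - 3*x*z + 3*y*z

First, deg p = 3. No degree-2 surface has this shape.
Then, from the axis intercepts and sections: it meets the y-axis at y = 0 (among the integer gridlines); one z-axis crossing is at z = 0.
Finally, these observations pin down the coefficients. Check: (-2, 0, 0) on the x-axis lies on the surface, and p(-2, 0, 0) = 0. ✓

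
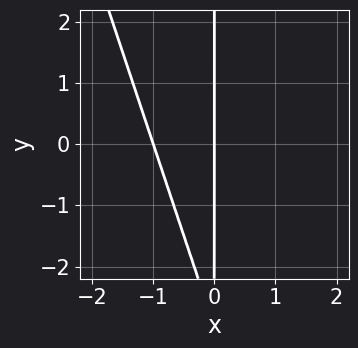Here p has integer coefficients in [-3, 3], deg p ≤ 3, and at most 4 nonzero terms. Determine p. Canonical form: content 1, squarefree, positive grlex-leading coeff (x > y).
The degree is 2 — no degree-1 curve has this shape.
Checking where it meets the axes: among the integer gridlines, it crosses the x-axis at x ∈ {-1, 0}; every point of the y-axis in the box is on the curve.
Solving for integer coefficients yields p as stated.

3*x^2 + x*y + 3*x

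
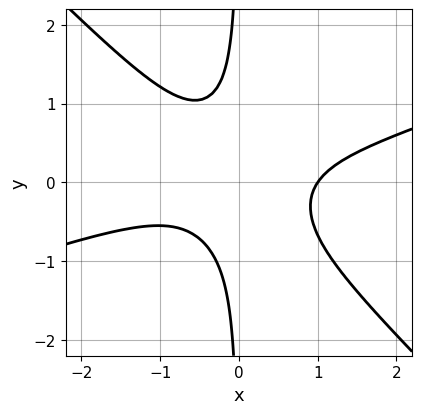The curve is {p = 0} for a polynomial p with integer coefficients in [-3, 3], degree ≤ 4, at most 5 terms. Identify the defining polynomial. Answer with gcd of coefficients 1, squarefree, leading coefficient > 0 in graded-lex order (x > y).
First, the degree is 3 — a generic line meets the curve in up to 3 points.
Then, observable constraints: one x-axis crossing is at x = 1; it misses every integer gridline on the y-axis.
Finally, together with the visible shape, these determine p as stated.

x^3 - 2*x^2*y - 3*x*y^2 - 1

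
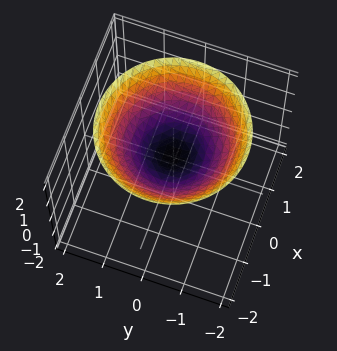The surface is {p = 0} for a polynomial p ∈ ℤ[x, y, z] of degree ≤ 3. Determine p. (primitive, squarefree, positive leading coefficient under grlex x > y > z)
Degree: a generic line meets the surface in up to 2 points, so deg p = 2.
Symmetries: the z-axis is an axis of rotation, so x and y enter only as x² + y².
Observable constraints: it misses every integer gridline on the x-axis; it misses every integer gridline on the y-axis.
Solving for integer coefficients yields p as stated.

x^2 + y^2 - 2*z + 1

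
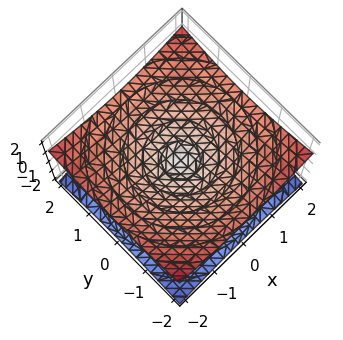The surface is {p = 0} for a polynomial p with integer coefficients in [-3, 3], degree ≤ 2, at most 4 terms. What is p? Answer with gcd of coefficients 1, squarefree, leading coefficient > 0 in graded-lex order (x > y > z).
x^2 + y^2 - 3*z^2

(a) The degree is 2 — two nappes meeting at a single point; a quadric.
(b) Symmetries: mirror symmetry z ↦ −z ⇒ only even powers of z; every cross-section ⟂ z is a circle, so x, y appear only via x² + y².
(c) Checking where it meets the axes: one z-axis crossing is at z = 0; a circular section at z = -1 has radius between 1 and 2; one y-axis crossing is at y = 0.
(d) The integer polynomial consistent with all of this is the stated p.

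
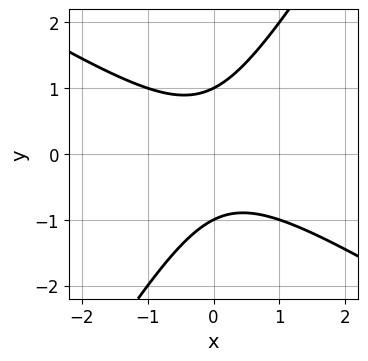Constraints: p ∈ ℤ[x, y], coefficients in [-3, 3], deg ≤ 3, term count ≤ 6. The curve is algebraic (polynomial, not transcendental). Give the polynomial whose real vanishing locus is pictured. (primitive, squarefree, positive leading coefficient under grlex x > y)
1. The degree is 2 — no degree-1 curve has this shape.
2. Reading off the gridlines: it misses every integer gridline on the x-axis; the y-axis gridline crossings are at y ∈ {-1, 1}.
3. The integer polynomial consistent with all of this is the stated p.

x^2 + x*y - y^2 + 1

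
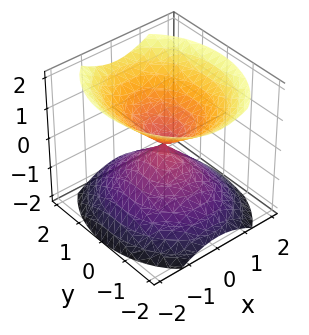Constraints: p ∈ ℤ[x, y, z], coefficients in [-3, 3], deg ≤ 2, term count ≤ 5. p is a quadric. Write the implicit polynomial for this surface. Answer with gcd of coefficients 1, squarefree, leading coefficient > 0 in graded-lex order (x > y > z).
(a) There are 2 components. Treating them together as one polynomial.
(b) Degree: two nappes meeting at a single point; a quadric, so deg p = 2.
(c) Symmetries: it's symmetric under y → −y, forcing even powers of y; it's symmetric under z → −z, forcing even powers of z; the x ↦ −x reflection is a symmetry, so x appears only in even powers.
(d) Observable constraints: it meets the x-axis at x = 0 (among the integer gridlines); it meets the z-axis at z = 0 (among the integer gridlines); it crosses the y-axis at the gridline y = 0.
(e) Fitting integer coefficients to these (and the overall shape) gives p.

3*x^2 + 2*y^2 - 3*z^2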